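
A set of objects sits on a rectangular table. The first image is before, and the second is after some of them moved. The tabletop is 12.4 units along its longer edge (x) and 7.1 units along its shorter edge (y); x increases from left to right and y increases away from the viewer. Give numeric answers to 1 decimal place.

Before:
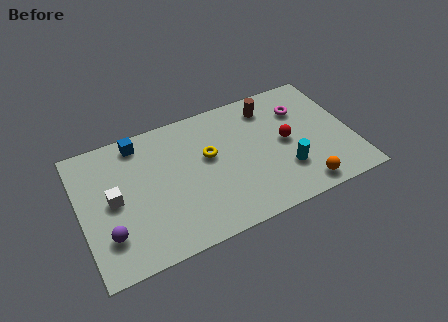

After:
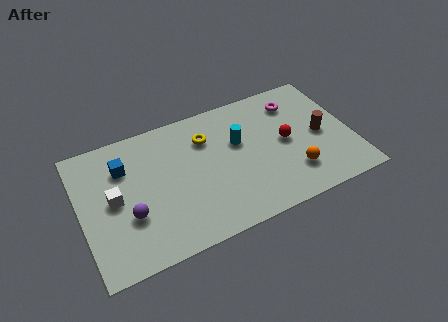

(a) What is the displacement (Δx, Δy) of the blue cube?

(-0.8, -1.1)

From the two frames, the blue cube sits at roughly (2.9, 6.2) before and (2.1, 5.1) after.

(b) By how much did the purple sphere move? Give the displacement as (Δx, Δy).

(1.0, 0.6)

The purple sphere started near (1.1, 1.9) and ended near (2.1, 2.5).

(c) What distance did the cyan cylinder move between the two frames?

3.0

From (9.2, 2.1) to (7.3, 4.4), the cyan cylinder covered √(1.9² + 2.3²) ≈ 3.0 units.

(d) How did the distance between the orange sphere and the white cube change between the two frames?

-0.5

The distance was about 8.7 in the first image and 8.2 in the second, so they moved 0.5 units closer together.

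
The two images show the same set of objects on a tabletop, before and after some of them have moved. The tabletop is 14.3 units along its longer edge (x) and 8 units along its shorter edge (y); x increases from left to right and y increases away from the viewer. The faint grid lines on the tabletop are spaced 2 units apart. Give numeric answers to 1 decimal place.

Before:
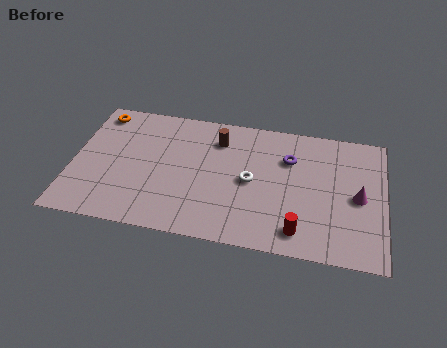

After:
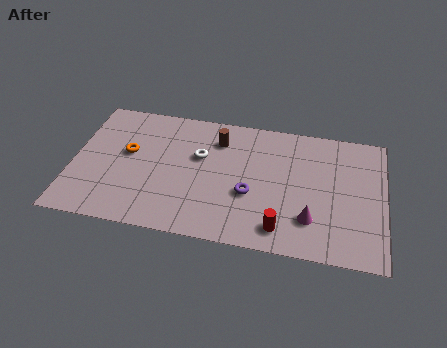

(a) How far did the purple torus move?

3.0

From (9.9, 5.6) to (8.2, 3.1), the purple torus covered √(1.7² + 2.5²) ≈ 3.0 units.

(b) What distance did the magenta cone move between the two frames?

2.7

From (13.1, 3.8) to (11.0, 2.1), the magenta cone covered √(2.1² + 1.7²) ≈ 2.7 units.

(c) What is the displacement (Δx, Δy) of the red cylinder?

(-0.8, 0.0)

The red cylinder was at about (10.5, 1.3) and moved to about (9.7, 1.3).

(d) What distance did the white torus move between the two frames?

2.6

From (8.2, 3.9) to (5.8, 5.0), the white torus covered √(2.4² + 1.1²) ≈ 2.6 units.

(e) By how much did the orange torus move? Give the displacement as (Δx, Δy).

(1.5, -2.3)

From the two frames, the orange torus sits at roughly (1.0, 6.9) before and (2.5, 4.6) after.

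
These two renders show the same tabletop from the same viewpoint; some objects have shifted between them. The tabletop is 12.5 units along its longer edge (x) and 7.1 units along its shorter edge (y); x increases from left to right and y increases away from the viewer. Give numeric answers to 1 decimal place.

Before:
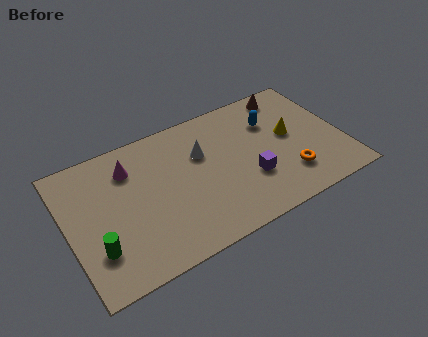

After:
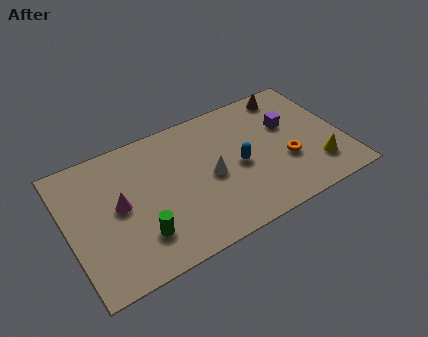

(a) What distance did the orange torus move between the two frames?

0.8

From (9.8, 1.8) to (9.8, 2.6), the orange torus covered √(0.0² + 0.8²) ≈ 0.8 units.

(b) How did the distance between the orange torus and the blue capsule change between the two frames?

-1.0

Before: roughly 3.2 units apart; after: 2.2. That's 1.0 units closer together.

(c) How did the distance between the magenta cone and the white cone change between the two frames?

+0.8

They were about 3.3 units apart before and 4.1 after — 0.8 units further apart.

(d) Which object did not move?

the brown cone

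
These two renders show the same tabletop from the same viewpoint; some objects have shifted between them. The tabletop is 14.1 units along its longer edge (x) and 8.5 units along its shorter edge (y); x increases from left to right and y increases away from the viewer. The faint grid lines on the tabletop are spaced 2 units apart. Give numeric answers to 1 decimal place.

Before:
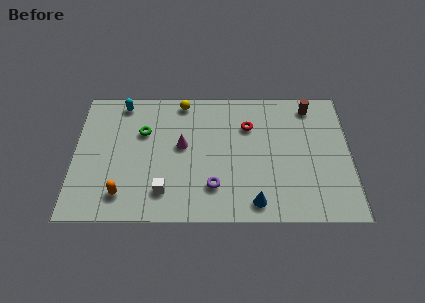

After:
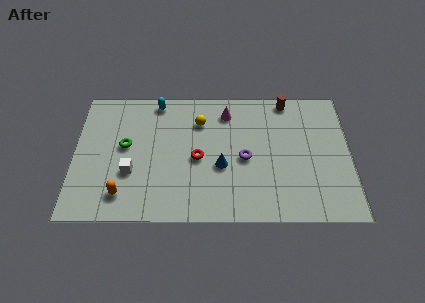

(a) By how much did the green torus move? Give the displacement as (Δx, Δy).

(-0.9, -0.9)

The green torus started near (3.5, 5.6) and ended near (2.6, 4.7).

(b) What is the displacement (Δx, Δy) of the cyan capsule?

(1.8, 0.1)

The cyan capsule was at about (2.4, 7.5) and moved to about (4.2, 7.6).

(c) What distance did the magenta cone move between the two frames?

3.2

The magenta cone was near (5.5, 4.7) before and (7.8, 6.9) after, so it travelled √(2.3² + 2.2²) ≈ 3.2 units.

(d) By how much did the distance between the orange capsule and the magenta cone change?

+3.2

Before: roughly 4.3 units apart; after: 7.5. That's 3.2 units further apart.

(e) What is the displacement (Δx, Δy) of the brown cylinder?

(-1.2, 0.4)

The brown cylinder started near (12.1, 7.3) and ended near (10.9, 7.7).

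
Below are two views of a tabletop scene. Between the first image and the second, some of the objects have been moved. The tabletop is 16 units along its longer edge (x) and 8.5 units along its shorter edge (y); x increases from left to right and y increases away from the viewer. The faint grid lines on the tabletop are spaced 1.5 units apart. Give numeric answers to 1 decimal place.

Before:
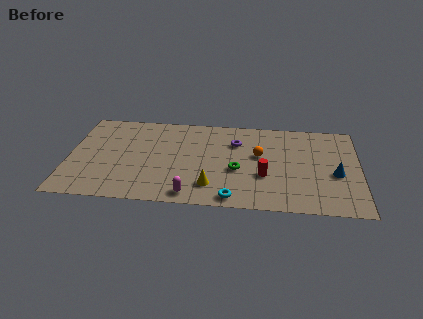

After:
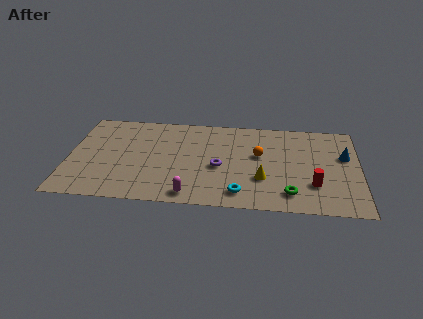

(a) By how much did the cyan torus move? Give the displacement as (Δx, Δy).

(0.4, 0.5)

The cyan torus started near (9.1, 0.9) and ended near (9.5, 1.4).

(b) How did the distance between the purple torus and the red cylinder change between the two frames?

+1.9

They were about 3.4 units apart before and 5.3 after — 1.9 units further apart.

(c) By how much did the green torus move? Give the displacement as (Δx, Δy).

(2.9, -1.9)

The green torus started near (9.3, 3.5) and ended near (12.2, 1.6).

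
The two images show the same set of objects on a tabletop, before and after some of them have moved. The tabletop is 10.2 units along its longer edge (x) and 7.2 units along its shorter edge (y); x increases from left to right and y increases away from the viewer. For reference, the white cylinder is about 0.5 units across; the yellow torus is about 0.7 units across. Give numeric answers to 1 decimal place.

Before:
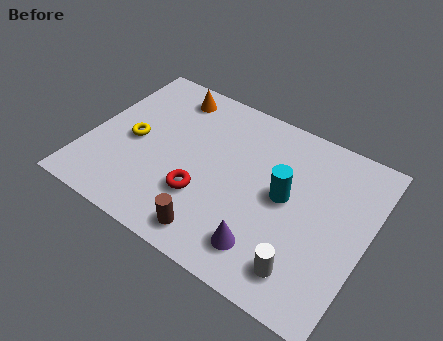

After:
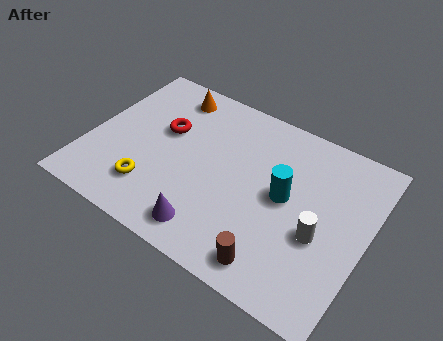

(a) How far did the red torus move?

2.8

From (4.4, 2.3) to (2.6, 4.4), the red torus covered √(1.8² + 2.1²) ≈ 2.8 units.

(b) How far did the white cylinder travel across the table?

1.6

From (8.3, 1.3) to (8.6, 2.9), the white cylinder covered √(0.3² + 1.6²) ≈ 1.6 units.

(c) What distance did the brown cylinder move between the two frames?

2.2

From (5.1, 1.0) to (7.3, 1.0), the brown cylinder covered √(2.2² + 0.0²) ≈ 2.2 units.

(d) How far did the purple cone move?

2.0

The purple cone was near (6.9, 1.4) before and (4.9, 1.1) after, so it travelled √(2.0² + 0.3²) ≈ 2.0 units.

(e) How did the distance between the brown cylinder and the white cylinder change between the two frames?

-0.9

Before: roughly 3.2 units apart; after: 2.3. That's 0.9 units closer together.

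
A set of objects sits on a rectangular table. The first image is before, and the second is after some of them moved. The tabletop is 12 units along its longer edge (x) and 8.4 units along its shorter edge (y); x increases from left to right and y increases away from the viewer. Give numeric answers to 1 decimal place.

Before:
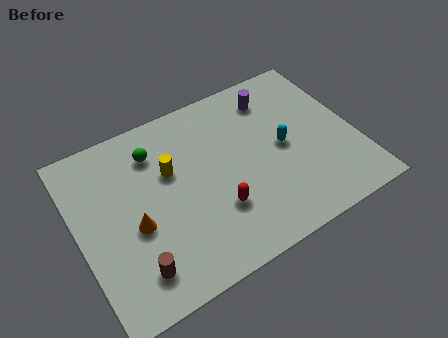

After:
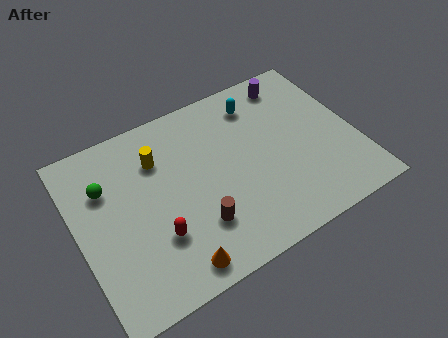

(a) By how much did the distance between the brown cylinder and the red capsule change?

-2.1

They were about 3.8 units apart before and 1.7 after — 2.1 units closer together.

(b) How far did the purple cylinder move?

1.0

The purple cylinder was near (8.9, 6.8) before and (9.8, 7.2) after, so it travelled √(0.9² + 0.4²) ≈ 1.0 units.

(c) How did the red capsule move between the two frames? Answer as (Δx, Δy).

(-2.6, 0.0)

From the two frames, the red capsule sits at roughly (5.7, 2.6) before and (3.1, 2.6) after.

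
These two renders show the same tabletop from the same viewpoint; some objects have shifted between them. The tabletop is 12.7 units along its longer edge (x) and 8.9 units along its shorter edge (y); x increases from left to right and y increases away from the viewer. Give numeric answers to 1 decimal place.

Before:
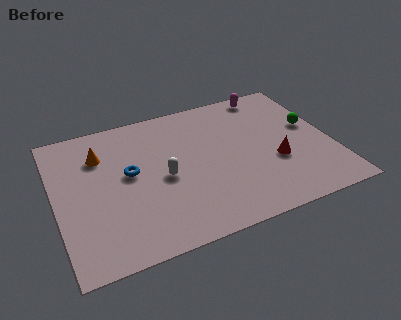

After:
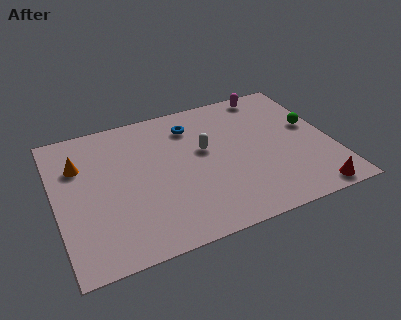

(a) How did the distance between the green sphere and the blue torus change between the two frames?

-2.8

Before: roughly 8.5 units apart; after: 5.7. That's 2.8 units closer together.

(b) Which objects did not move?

the magenta capsule and the green sphere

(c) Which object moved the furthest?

the blue torus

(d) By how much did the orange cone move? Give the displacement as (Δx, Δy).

(-1.0, -0.3)

From the two frames, the orange cone sits at roughly (2.2, 6.5) before and (1.2, 6.2) after.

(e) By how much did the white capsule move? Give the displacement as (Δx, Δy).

(2.0, 1.1)

The white capsule started near (4.9, 4.1) and ended near (6.9, 5.2).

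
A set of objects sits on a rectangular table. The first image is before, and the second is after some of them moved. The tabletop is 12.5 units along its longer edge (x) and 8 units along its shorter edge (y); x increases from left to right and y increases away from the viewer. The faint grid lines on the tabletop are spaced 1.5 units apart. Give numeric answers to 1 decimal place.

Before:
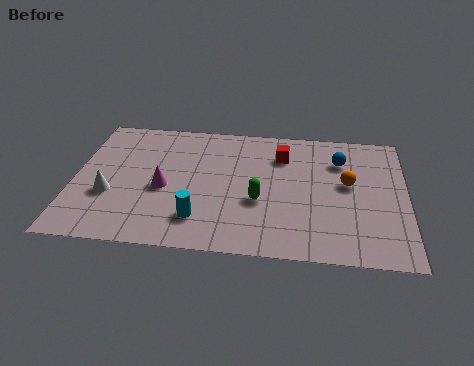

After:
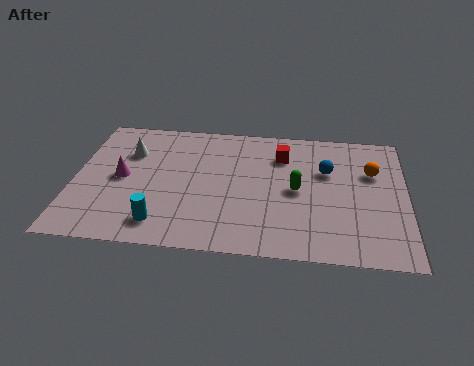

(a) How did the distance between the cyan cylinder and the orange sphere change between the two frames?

+2.6

The distance was about 6.1 in the first image and 8.7 in the second, so they moved 2.6 units further apart.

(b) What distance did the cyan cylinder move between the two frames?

1.5

The cyan cylinder was near (4.8, 1.8) before and (3.4, 1.4) after, so it travelled √(1.4² + 0.4²) ≈ 1.5 units.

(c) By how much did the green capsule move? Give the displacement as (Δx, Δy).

(1.4, 0.8)

The green capsule was at about (7.0, 3.1) and moved to about (8.4, 3.9).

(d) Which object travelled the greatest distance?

the white cone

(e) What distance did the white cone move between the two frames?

2.8

The white cone moved from about (1.4, 2.9) to (2.0, 5.6), a distance of √(0.6² + 2.7²) ≈ 2.8.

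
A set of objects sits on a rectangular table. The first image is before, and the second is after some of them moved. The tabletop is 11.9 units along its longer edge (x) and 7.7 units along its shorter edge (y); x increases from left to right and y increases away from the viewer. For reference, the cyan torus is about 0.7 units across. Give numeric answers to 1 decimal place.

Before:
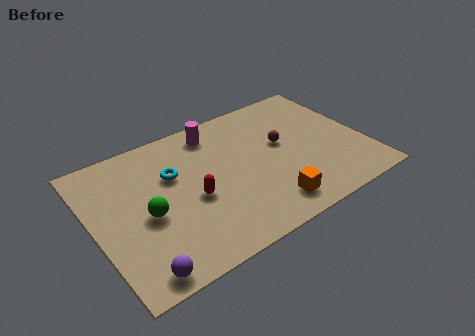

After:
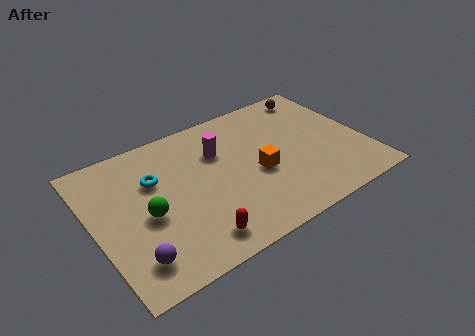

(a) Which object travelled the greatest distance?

the brown sphere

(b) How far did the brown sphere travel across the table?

3.0

From (8.4, 4.4) to (10.4, 6.7), the brown sphere covered √(2.0² + 2.3²) ≈ 3.0 units.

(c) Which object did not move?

the green sphere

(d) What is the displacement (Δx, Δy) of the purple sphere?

(-0.1, 0.7)

The purple sphere was at about (1.4, 0.8) and moved to about (1.3, 1.5).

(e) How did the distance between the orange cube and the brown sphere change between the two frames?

+1.4

Before: roughly 3.3 units apart; after: 4.7. That's 1.4 units further apart.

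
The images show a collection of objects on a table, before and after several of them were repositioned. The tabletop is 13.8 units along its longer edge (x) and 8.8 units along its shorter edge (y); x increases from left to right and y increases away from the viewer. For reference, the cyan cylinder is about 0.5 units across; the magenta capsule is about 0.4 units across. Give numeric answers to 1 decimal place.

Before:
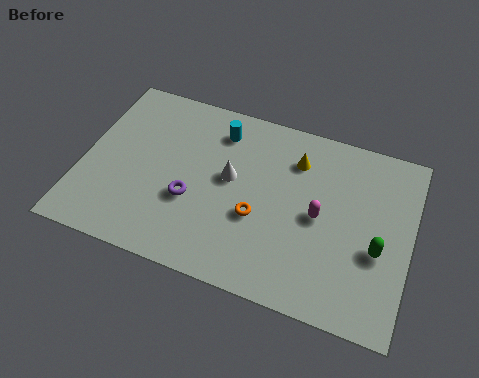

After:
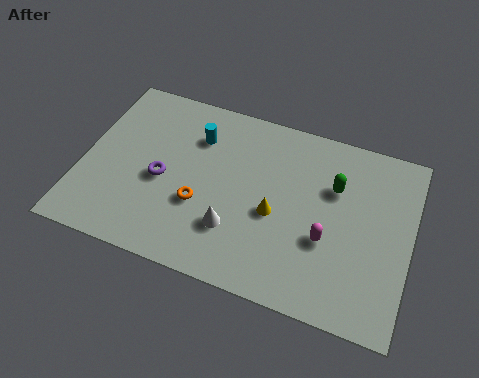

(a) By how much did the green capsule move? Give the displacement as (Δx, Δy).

(-2.0, 2.4)

The green capsule was at about (12.5, 3.5) and moved to about (10.5, 5.9).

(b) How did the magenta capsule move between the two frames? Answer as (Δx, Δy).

(0.4, -1.0)

The magenta capsule was at about (10.0, 4.3) and moved to about (10.4, 3.3).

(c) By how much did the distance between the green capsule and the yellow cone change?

-1.8

The distance was about 4.9 in the first image and 3.1 in the second, so they moved 1.8 units closer together.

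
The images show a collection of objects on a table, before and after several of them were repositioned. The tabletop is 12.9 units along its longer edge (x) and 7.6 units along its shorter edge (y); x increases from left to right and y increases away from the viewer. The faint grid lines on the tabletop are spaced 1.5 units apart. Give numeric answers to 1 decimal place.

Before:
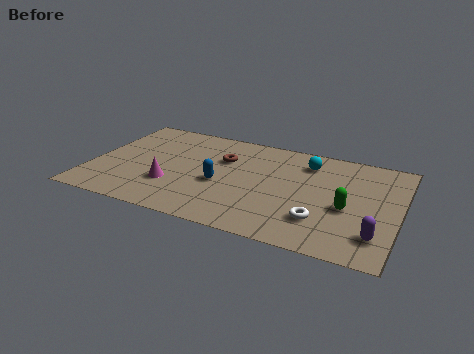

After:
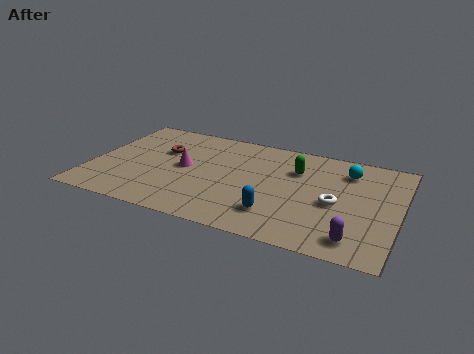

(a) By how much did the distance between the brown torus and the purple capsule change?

+1.8

They were about 7.5 units apart before and 9.3 after — 1.8 units further apart.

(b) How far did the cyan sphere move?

1.7

The cyan sphere moved from about (8.9, 6.0) to (10.6, 5.9), a distance of √(1.7² + 0.1²) ≈ 1.7.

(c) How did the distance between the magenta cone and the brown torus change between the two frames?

-1.8

Before: roughly 3.3 units apart; after: 1.5. That's 1.8 units closer together.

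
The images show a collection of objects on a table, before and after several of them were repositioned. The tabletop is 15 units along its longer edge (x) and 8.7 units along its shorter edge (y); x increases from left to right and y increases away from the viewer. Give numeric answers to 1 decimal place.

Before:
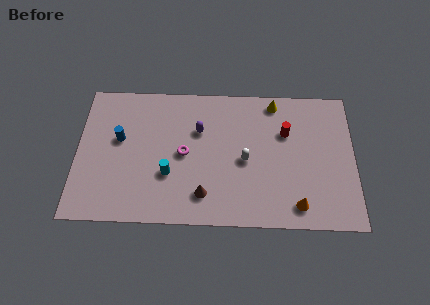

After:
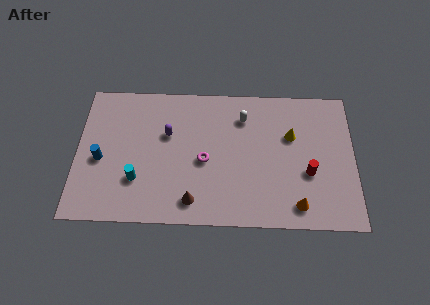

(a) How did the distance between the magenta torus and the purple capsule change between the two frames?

+0.9

They were about 1.7 units apart before and 2.6 after — 0.9 units further apart.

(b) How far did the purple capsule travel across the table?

1.7

From (6.6, 5.8) to (4.9, 5.5), the purple capsule covered √(1.7² + 0.3²) ≈ 1.7 units.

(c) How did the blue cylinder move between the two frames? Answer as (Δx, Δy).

(-1.0, -1.3)

The blue cylinder was at about (2.3, 5.1) and moved to about (1.3, 3.8).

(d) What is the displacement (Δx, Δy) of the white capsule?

(-0.1, 2.7)

The white capsule started near (9.1, 4.0) and ended near (9.0, 6.7).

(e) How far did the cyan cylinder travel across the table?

1.7

The cyan cylinder moved from about (5.0, 3.0) to (3.3, 2.6), a distance of √(1.7² + 0.4²) ≈ 1.7.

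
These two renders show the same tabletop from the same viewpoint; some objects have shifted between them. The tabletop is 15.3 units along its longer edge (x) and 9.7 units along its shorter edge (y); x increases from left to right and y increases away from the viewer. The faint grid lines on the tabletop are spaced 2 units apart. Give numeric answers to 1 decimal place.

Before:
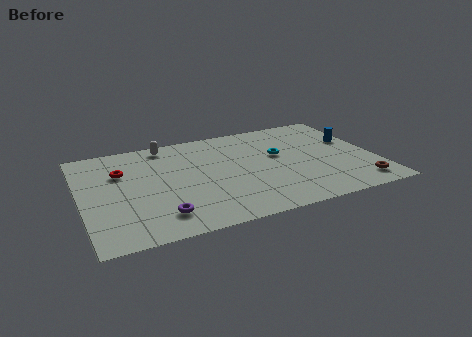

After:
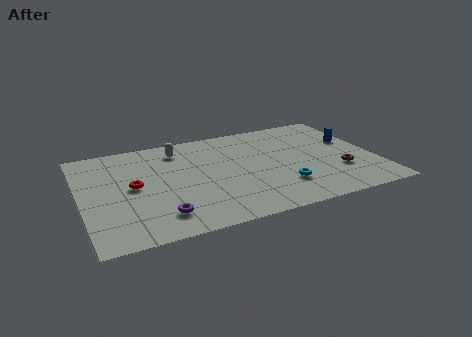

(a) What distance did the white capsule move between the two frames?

0.9

The white capsule moved from about (4.7, 8.6) to (5.3, 7.9), a distance of √(0.6² + 0.7²) ≈ 0.9.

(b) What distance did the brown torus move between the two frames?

1.8

From (14.1, 1.5) to (13.3, 3.1), the brown torus covered √(0.8² + 1.6²) ≈ 1.8 units.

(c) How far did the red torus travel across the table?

1.7

The red torus was near (2.2, 6.6) before and (2.7, 5.0) after, so it travelled √(0.5² + 1.6²) ≈ 1.7 units.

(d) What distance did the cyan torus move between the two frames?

3.1

The cyan torus was near (10.4, 5.7) before and (10.2, 2.6) after, so it travelled √(0.2² + 3.1²) ≈ 3.1 units.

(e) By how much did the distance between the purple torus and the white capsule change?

-0.6

They were about 6.8 units apart before and 6.2 after — 0.6 units closer together.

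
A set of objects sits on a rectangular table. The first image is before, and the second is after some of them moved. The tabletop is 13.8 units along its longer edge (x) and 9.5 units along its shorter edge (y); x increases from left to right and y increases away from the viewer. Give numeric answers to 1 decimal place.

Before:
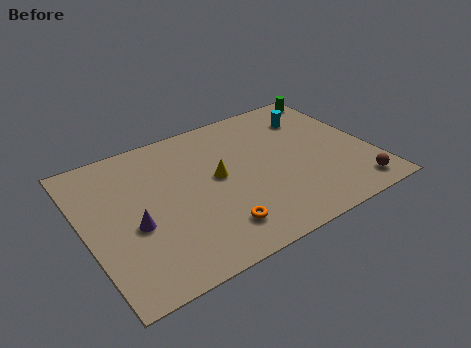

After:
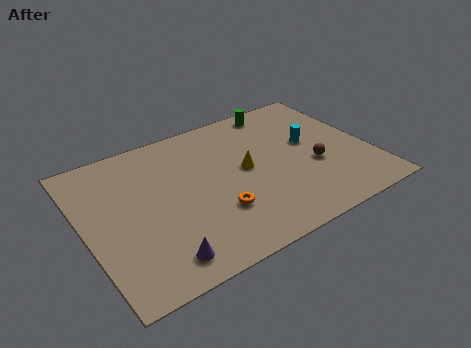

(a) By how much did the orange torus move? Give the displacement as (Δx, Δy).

(0.2, 1.0)

The orange torus started near (5.8, 1.9) and ended near (6.0, 2.9).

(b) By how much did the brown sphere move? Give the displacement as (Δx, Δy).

(-1.5, 2.4)

The brown sphere was at about (12.5, 1.3) and moved to about (11.0, 3.7).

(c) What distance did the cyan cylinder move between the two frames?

1.8

The cyan cylinder was near (11.5, 7.2) before and (11.1, 5.4) after, so it travelled √(0.4² + 1.8²) ≈ 1.8 units.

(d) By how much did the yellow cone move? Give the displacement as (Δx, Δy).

(1.4, -0.1)

The yellow cone was at about (6.4, 5.1) and moved to about (7.8, 5.0).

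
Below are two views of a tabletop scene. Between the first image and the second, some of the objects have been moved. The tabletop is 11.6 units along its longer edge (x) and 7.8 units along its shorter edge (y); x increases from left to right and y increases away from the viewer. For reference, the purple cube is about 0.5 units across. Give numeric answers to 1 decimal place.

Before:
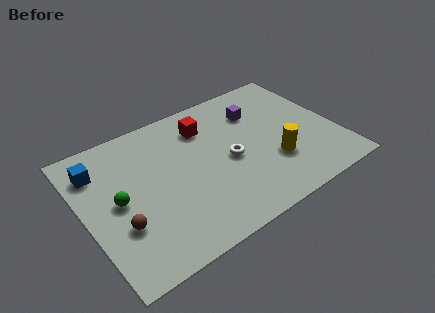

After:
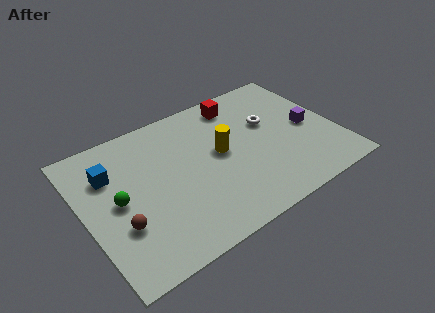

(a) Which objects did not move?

the brown sphere and the green sphere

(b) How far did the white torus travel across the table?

2.4

The white torus moved from about (6.6, 3.6) to (8.7, 4.8), a distance of √(2.1² + 1.2²) ≈ 2.4.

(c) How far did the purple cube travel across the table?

2.9

The purple cube was near (8.3, 5.7) before and (10.4, 3.7) after, so it travelled √(2.1² + 2.0²) ≈ 2.9 units.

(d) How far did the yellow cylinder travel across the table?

2.8

The yellow cylinder moved from about (8.5, 2.5) to (6.3, 4.2), a distance of √(2.2² + 1.7²) ≈ 2.8.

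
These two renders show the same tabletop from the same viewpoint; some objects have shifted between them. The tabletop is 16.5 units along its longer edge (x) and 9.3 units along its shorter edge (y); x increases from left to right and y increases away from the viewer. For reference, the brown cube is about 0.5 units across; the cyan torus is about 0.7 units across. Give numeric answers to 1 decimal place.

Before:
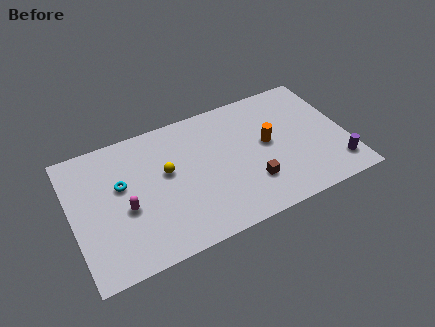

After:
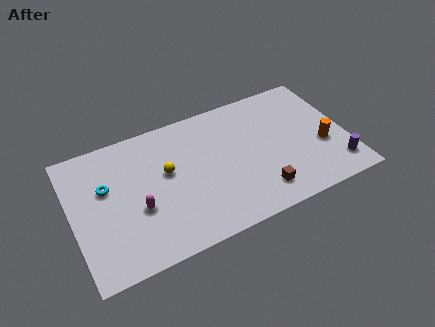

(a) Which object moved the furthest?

the orange cylinder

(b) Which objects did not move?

the purple cylinder and the yellow sphere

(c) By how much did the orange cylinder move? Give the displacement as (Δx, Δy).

(3.2, -1.4)

The orange cylinder started near (11.8, 5.0) and ended near (15.0, 3.6).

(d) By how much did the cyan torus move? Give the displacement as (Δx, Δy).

(-0.9, 0.2)

From the two frames, the cyan torus sits at roughly (3.0, 5.6) before and (2.1, 5.8) after.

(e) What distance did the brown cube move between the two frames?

0.9

The brown cube moved from about (10.5, 2.6) to (10.9, 1.8), a distance of √(0.4² + 0.8²) ≈ 0.9.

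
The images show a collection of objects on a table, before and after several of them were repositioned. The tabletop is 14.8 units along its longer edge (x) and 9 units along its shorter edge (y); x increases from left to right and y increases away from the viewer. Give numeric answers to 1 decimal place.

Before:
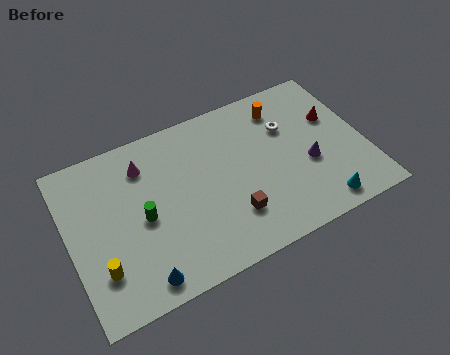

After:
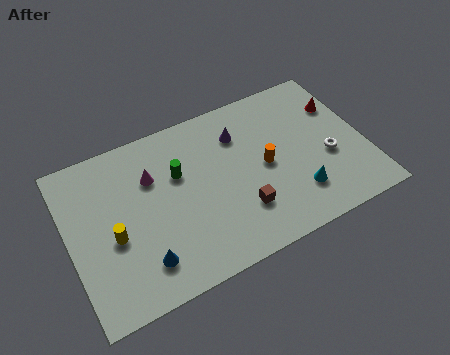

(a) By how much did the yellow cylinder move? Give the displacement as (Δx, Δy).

(0.8, 1.4)

From the two frames, the yellow cylinder sits at roughly (1.3, 2.4) before and (2.1, 3.8) after.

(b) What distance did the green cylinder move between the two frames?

2.6

The green cylinder was near (3.6, 4.2) before and (5.6, 5.8) after, so it travelled √(2.0² + 1.6²) ≈ 2.6 units.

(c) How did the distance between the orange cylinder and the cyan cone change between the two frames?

-3.7

The distance was about 6.3 in the first image and 2.6 in the second, so they moved 3.7 units closer together.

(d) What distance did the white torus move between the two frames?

3.0

The white torus was near (11.2, 6.1) before and (12.9, 3.6) after, so it travelled √(1.7² + 2.5²) ≈ 3.0 units.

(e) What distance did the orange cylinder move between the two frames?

3.2

The orange cylinder moved from about (11.1, 7.3) to (9.8, 4.4), a distance of √(1.3² + 2.9²) ≈ 3.2.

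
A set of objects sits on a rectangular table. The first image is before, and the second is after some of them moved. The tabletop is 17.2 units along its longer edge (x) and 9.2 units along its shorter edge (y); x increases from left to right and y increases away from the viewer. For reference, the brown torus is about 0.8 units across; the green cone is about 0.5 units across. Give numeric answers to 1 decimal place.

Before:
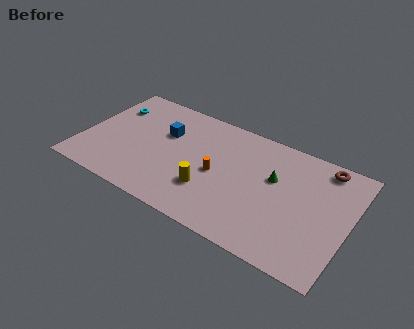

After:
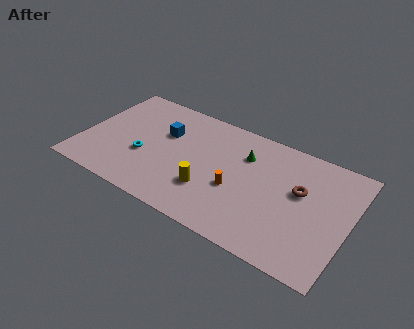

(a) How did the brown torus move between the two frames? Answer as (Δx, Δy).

(-1.2, -2.6)

The brown torus was at about (15.2, 8.1) and moved to about (14.0, 5.5).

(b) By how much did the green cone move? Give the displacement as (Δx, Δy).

(-2.0, 0.9)

The green cone started near (12.3, 5.7) and ended near (10.3, 6.6).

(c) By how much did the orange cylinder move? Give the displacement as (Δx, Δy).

(1.3, -0.6)

The orange cylinder started near (8.8, 4.3) and ended near (10.1, 3.7).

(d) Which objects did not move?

the yellow cylinder and the blue cube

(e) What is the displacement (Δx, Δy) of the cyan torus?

(2.7, -3.2)

From the two frames, the cyan torus sits at roughly (1.4, 6.7) before and (4.1, 3.5) after.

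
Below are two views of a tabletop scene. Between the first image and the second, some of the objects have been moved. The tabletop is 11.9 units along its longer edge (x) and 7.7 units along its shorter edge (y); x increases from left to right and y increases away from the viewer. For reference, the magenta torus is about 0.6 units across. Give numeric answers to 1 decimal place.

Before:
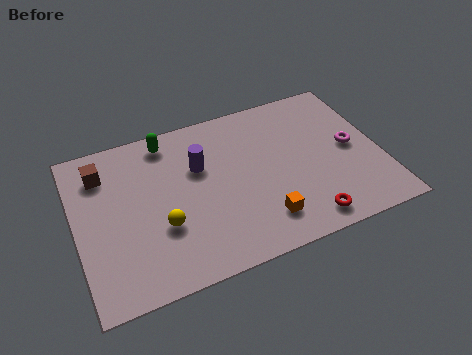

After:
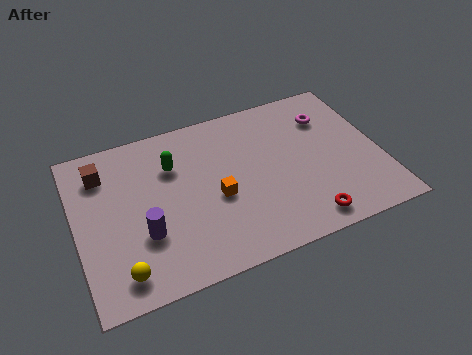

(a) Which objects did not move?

the red torus and the brown cube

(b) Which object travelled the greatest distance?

the purple cylinder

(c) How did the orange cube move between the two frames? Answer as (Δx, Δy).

(-1.6, 1.7)

The orange cube was at about (7.0, 1.6) and moved to about (5.4, 3.3).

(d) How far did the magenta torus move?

1.9

From (10.8, 3.9) to (10.1, 5.7), the magenta torus covered √(0.7² + 1.8²) ≈ 1.9 units.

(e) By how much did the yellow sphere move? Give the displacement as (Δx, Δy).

(-1.7, -1.5)

From the two frames, the yellow sphere sits at roughly (3.2, 2.7) before and (1.5, 1.2) after.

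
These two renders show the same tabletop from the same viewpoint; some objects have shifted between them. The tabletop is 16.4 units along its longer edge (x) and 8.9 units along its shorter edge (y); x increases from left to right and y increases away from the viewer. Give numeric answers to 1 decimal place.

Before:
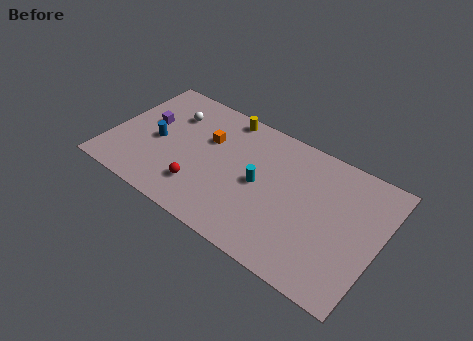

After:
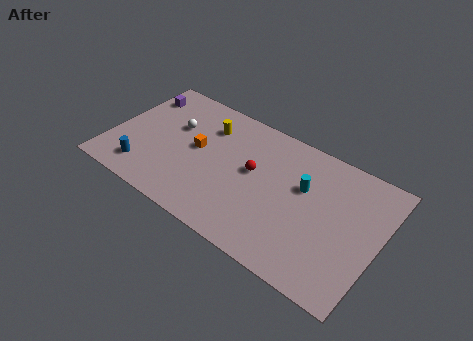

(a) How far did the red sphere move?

4.0

The red sphere was near (5.9, 2.2) before and (8.7, 5.0) after, so it travelled √(2.8² + 2.8²) ≈ 4.0 units.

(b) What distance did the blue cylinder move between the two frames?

2.4

The blue cylinder moved from about (2.8, 4.1) to (2.4, 1.7), a distance of √(0.4² + 2.4²) ≈ 2.4.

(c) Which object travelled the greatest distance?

the red sphere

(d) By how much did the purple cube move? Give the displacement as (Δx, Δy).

(-0.9, 1.8)

The purple cube was at about (2.0, 5.2) and moved to about (1.1, 7.0).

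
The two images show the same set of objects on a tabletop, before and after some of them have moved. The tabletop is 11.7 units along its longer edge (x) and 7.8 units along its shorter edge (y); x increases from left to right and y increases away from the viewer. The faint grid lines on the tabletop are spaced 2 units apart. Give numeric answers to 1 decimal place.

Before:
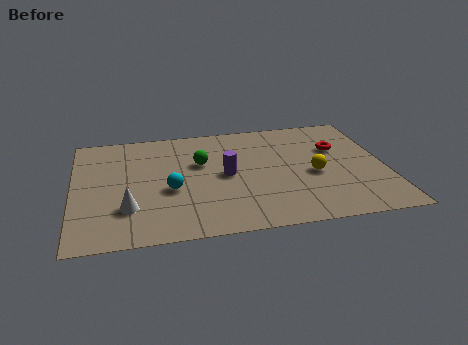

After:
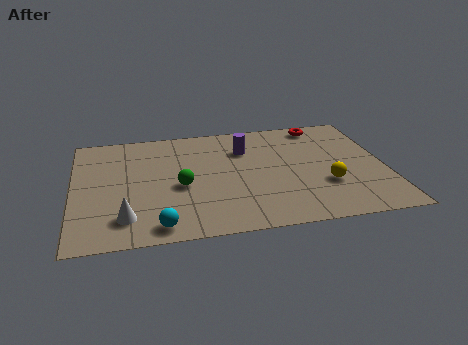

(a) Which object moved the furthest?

the cyan sphere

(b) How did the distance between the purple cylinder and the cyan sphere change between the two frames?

+3.6

The distance was about 2.2 in the first image and 5.8 in the second, so they moved 3.6 units further apart.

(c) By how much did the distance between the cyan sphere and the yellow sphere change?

+1.1

They were about 5.4 units apart before and 6.5 after — 1.1 units further apart.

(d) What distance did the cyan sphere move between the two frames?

2.4

The cyan sphere was near (3.6, 3.2) before and (3.1, 0.9) after, so it travelled √(0.5² + 2.3²) ≈ 2.4 units.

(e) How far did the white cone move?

0.6

From (2.0, 2.2) to (1.9, 1.6), the white cone covered √(0.1² + 0.6²) ≈ 0.6 units.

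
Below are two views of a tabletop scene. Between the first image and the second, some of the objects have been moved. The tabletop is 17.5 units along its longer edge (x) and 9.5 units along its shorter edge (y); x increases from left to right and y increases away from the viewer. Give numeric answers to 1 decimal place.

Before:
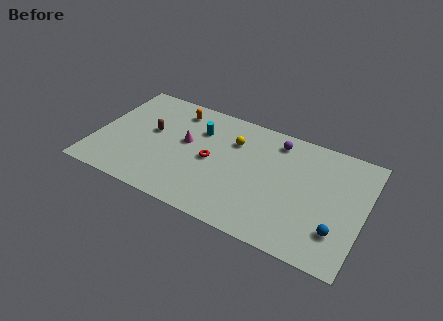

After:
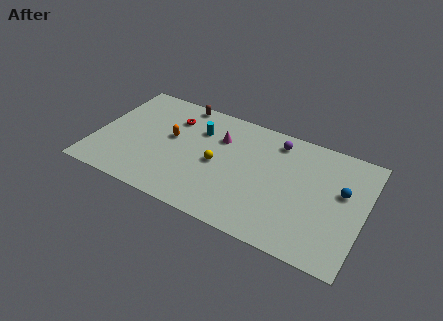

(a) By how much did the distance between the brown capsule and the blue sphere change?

-1.4

They were about 12.8 units apart before and 11.4 after — 1.4 units closer together.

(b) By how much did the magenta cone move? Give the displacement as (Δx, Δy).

(2.1, 1.3)

From the two frames, the magenta cone sits at roughly (5.8, 5.4) before and (7.9, 6.7) after.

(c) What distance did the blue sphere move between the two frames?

3.2

The blue sphere was near (16.0, 2.5) before and (16.0, 5.7) after, so it travelled √(0.0² + 3.2²) ≈ 3.2 units.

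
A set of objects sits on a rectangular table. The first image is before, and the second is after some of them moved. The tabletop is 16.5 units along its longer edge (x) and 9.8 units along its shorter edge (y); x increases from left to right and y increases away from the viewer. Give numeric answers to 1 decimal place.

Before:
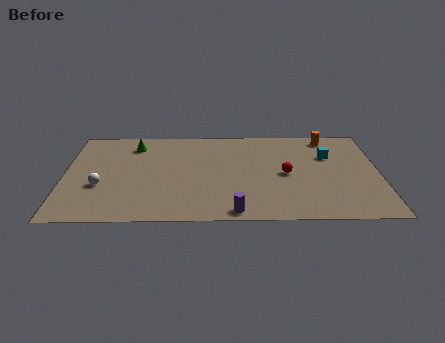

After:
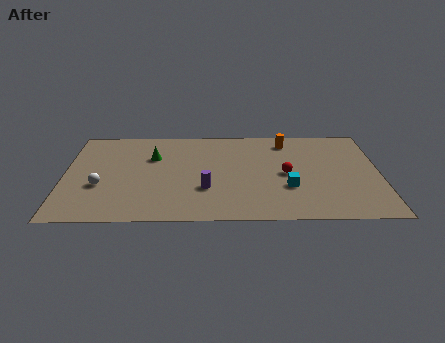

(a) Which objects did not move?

the white sphere and the red sphere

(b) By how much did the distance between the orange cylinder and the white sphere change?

-2.2

The distance was about 13.0 in the first image and 10.8 in the second, so they moved 2.2 units closer together.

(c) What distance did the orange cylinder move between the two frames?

2.2

The orange cylinder was near (13.9, 8.6) before and (11.7, 8.2) after, so it travelled √(2.2² + 0.4²) ≈ 2.2 units.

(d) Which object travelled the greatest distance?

the cyan cube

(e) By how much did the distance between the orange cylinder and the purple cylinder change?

-2.6

They were about 9.2 units apart before and 6.6 after — 2.6 units closer together.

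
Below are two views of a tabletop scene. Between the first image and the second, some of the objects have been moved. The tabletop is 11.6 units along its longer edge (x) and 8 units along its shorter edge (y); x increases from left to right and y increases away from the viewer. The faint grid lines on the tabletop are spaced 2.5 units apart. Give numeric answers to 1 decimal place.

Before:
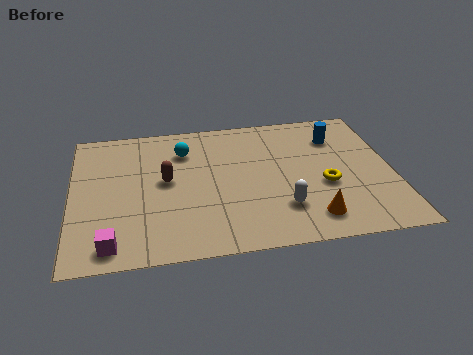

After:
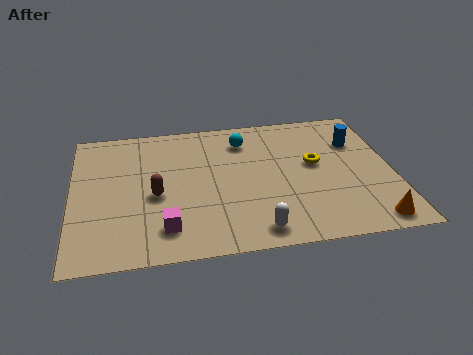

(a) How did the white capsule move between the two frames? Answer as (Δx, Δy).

(-1.0, -1.1)

From the two frames, the white capsule sits at roughly (7.5, 2.1) before and (6.5, 1.0) after.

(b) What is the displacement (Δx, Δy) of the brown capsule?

(-0.4, -0.8)

The brown capsule was at about (3.4, 4.3) and moved to about (3.0, 3.5).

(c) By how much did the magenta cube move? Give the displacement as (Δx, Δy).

(1.9, 0.6)

The magenta cube started near (1.4, 1.0) and ended near (3.3, 1.6).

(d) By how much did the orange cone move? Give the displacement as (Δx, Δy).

(2.1, -0.5)

The orange cone was at about (8.5, 1.4) and moved to about (10.6, 0.9).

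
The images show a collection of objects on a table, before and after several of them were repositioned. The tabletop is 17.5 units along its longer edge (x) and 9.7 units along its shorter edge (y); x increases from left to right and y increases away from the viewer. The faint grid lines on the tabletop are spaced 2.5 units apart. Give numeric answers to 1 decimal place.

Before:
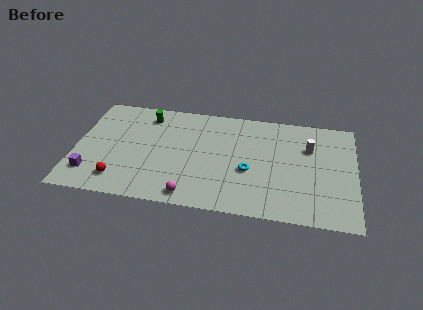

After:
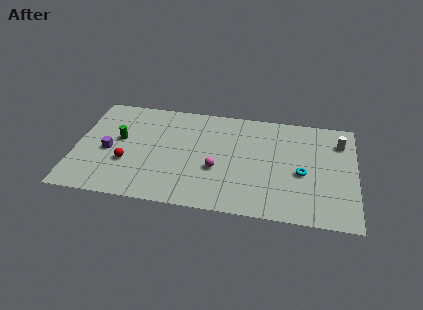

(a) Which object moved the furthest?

the cyan torus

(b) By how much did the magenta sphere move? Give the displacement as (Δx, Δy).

(1.5, 2.6)

From the two frames, the magenta sphere sits at roughly (7.4, 1.1) before and (8.9, 3.7) after.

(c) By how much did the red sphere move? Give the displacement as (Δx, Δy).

(0.4, 1.6)

The red sphere was at about (2.9, 1.8) and moved to about (3.3, 3.4).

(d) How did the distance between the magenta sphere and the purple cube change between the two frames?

+0.4

The distance was about 6.4 in the first image and 6.8 in the second, so they moved 0.4 units further apart.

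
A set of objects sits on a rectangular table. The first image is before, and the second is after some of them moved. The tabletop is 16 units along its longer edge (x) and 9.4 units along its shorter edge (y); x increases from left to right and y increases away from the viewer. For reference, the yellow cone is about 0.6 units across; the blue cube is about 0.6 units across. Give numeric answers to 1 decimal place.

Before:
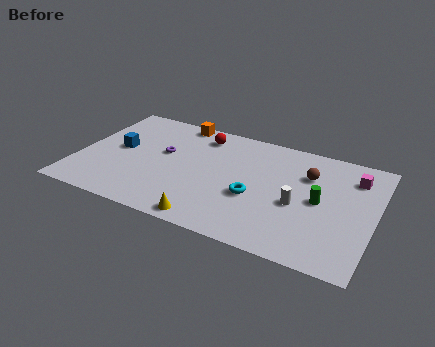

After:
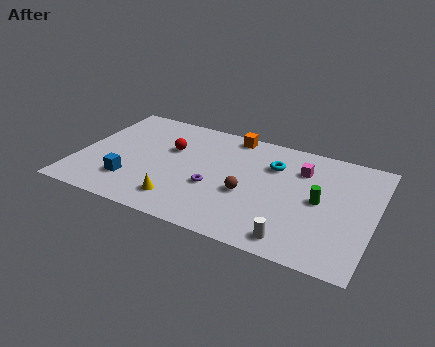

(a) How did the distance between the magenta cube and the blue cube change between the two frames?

-2.9

They were about 12.8 units apart before and 9.9 after — 2.9 units closer together.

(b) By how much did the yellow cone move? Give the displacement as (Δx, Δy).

(-1.7, 0.9)

The yellow cone started near (7.6, 0.9) and ended near (5.9, 1.8).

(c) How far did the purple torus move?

3.6

From (4.5, 5.5) to (7.5, 3.6), the purple torus covered √(3.0² + 1.9²) ≈ 3.6 units.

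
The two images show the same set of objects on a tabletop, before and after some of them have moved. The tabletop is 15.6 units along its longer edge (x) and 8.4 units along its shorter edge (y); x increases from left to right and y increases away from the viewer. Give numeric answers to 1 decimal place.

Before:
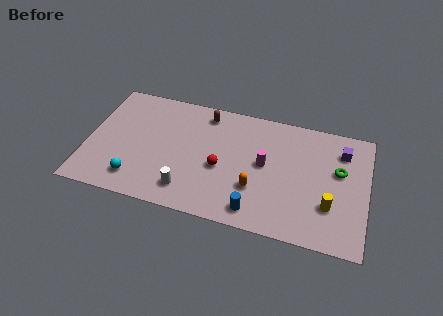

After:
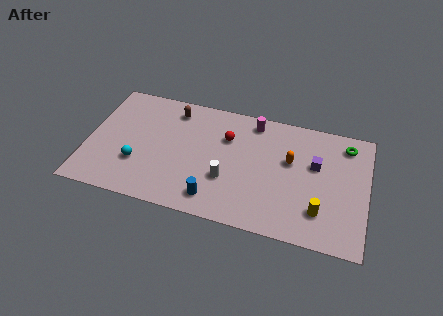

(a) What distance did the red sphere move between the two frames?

2.2

The red sphere moved from about (7.5, 3.6) to (7.7, 5.8), a distance of √(0.2² + 2.2²) ≈ 2.2.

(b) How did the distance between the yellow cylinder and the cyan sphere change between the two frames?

-0.5

The distance was about 10.7 in the first image and 10.2 in the second, so they moved 0.5 units closer together.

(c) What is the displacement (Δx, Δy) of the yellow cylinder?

(-0.5, -0.5)

The yellow cylinder started near (13.6, 2.6) and ended near (13.1, 2.1).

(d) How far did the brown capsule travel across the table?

1.8

The brown capsule was near (6.4, 7.2) before and (4.6, 7.0) after, so it travelled √(1.8² + 0.2²) ≈ 1.8 units.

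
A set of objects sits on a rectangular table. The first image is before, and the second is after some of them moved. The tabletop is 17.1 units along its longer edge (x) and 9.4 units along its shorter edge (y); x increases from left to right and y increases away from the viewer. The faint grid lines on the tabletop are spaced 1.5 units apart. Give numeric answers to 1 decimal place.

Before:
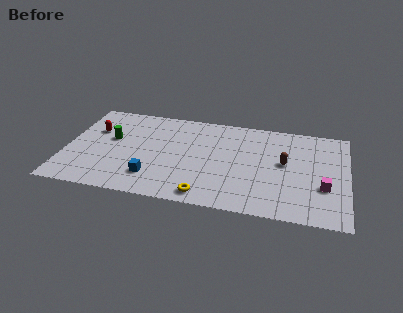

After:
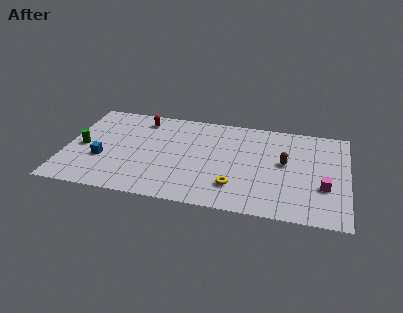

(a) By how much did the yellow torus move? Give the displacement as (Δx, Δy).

(1.7, 1.2)

The yellow torus started near (8.7, 1.1) and ended near (10.4, 2.3).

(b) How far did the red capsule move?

3.3

The red capsule was near (1.6, 6.2) before and (4.4, 7.9) after, so it travelled √(2.8² + 1.7²) ≈ 3.3 units.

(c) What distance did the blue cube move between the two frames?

3.3

The blue cube was near (5.4, 2.2) before and (2.3, 3.4) after, so it travelled √(3.1² + 1.2²) ≈ 3.3 units.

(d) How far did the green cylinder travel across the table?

2.0

The green cylinder moved from about (2.7, 5.5) to (1.0, 4.4), a distance of √(1.7² + 1.1²) ≈ 2.0.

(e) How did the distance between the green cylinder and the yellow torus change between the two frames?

+2.2

The distance was about 7.4 in the first image and 9.6 in the second, so they moved 2.2 units further apart.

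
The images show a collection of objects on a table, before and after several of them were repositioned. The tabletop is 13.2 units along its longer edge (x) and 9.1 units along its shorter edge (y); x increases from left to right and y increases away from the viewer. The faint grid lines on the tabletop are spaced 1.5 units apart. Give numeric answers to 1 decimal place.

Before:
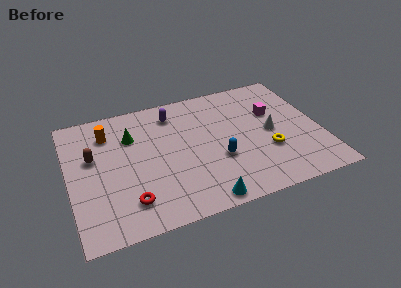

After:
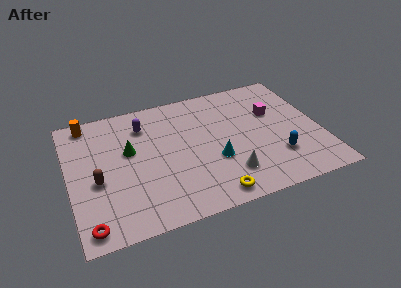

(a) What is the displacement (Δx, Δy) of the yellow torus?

(-3.2, -2.1)

From the two frames, the yellow torus sits at roughly (10.3, 3.1) before and (7.1, 1.0) after.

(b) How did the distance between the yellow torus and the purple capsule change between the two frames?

+0.4

Before: roughly 6.3 units apart; after: 6.7. That's 0.4 units further apart.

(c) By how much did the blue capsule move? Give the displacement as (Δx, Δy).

(3.0, -0.8)

The blue capsule started near (7.7, 3.3) and ended near (10.7, 2.5).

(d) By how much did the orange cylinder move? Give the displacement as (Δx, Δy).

(-1.0, 1.1)

From the two frames, the orange cylinder sits at roughly (2.2, 7.0) before and (1.2, 8.1) after.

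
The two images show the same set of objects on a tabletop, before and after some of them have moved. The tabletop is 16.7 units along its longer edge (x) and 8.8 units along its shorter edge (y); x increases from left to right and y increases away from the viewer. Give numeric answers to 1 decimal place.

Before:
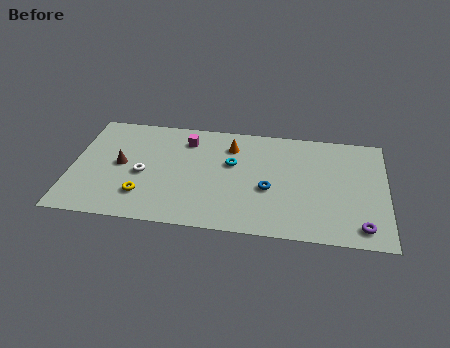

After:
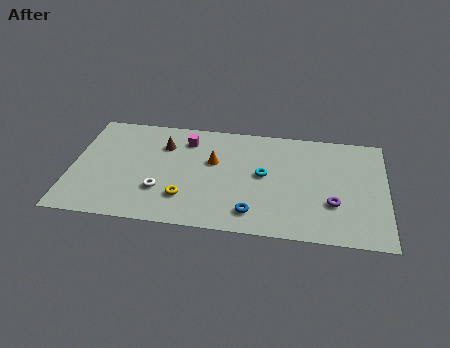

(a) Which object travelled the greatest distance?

the brown cone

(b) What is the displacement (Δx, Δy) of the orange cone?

(-0.9, -1.4)

From the two frames, the orange cone sits at roughly (8.4, 6.8) before and (7.5, 5.4) after.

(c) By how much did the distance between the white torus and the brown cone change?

+2.4

The distance was about 1.3 in the first image and 3.7 in the second, so they moved 2.4 units further apart.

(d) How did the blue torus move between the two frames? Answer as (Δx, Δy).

(-0.8, -2.0)

The blue torus started near (10.5, 3.6) and ended near (9.7, 1.6).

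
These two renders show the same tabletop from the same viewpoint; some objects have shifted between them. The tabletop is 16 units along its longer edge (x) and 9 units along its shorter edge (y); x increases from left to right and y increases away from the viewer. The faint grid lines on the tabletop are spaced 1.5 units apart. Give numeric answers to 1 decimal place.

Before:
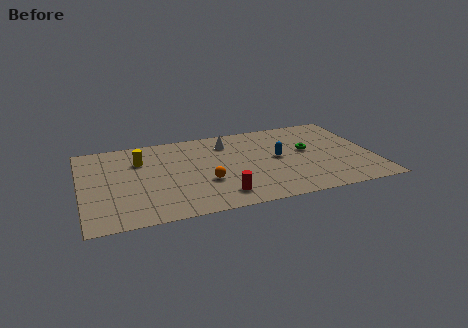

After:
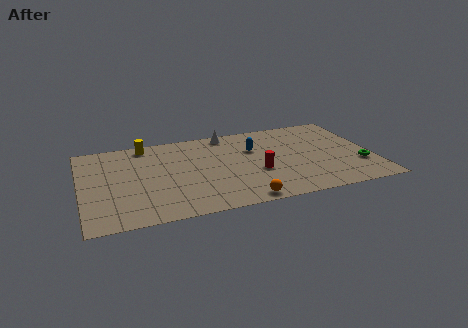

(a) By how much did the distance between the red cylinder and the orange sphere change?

+1.2

Before: roughly 1.7 units apart; after: 2.9. That's 1.2 units further apart.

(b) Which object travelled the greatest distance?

the green torus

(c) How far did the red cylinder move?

2.9

From (7.4, 1.6) to (9.6, 3.5), the red cylinder covered √(2.2² + 1.9²) ≈ 2.9 units.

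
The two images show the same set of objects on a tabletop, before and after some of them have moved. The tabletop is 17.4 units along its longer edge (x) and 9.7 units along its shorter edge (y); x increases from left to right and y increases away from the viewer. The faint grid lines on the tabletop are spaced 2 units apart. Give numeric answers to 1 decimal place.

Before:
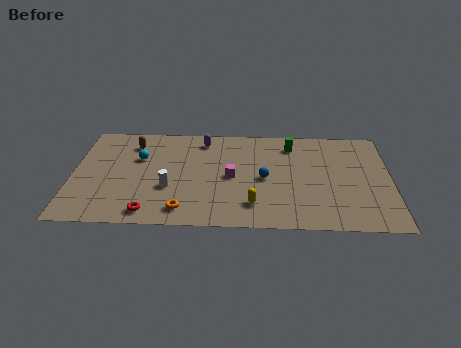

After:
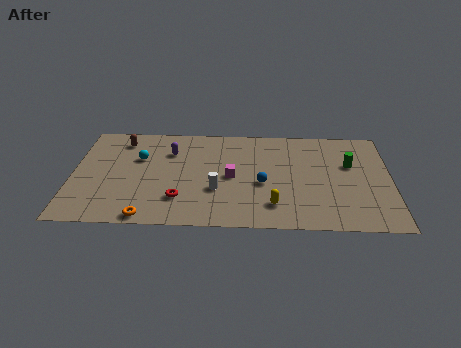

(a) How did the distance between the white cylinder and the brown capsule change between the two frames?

+2.3

They were about 4.7 units apart before and 7.0 after — 2.3 units further apart.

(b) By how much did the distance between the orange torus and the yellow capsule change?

+3.1

They were about 3.8 units apart before and 6.9 after — 3.1 units further apart.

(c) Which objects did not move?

the magenta cube and the cyan sphere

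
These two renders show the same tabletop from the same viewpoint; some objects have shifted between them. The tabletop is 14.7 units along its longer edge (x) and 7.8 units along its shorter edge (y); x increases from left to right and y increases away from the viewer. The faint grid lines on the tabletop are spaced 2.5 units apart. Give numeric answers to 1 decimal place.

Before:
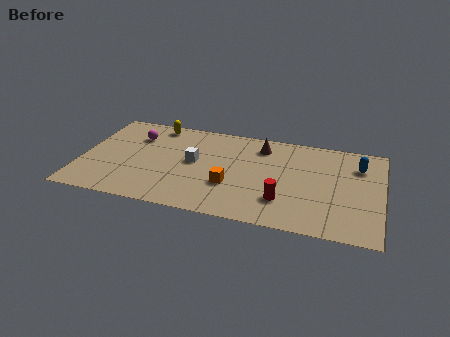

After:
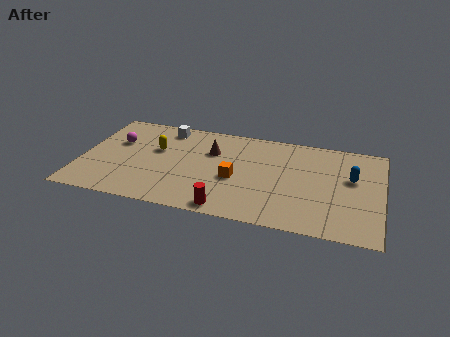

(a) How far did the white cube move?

3.0

From (5.5, 4.2) to (3.9, 6.7), the white cube covered √(1.6² + 2.5²) ≈ 3.0 units.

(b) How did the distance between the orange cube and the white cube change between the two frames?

+2.6

They were about 2.4 units apart before and 5.0 after — 2.6 units further apart.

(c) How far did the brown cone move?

2.6

From (8.7, 6.3) to (6.3, 5.3), the brown cone covered √(2.4² + 1.0²) ≈ 2.6 units.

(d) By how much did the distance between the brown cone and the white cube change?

-1.0

They were about 3.8 units apart before and 2.8 after — 1.0 units closer together.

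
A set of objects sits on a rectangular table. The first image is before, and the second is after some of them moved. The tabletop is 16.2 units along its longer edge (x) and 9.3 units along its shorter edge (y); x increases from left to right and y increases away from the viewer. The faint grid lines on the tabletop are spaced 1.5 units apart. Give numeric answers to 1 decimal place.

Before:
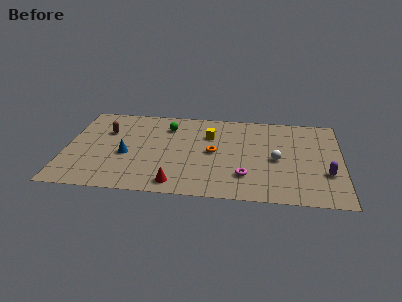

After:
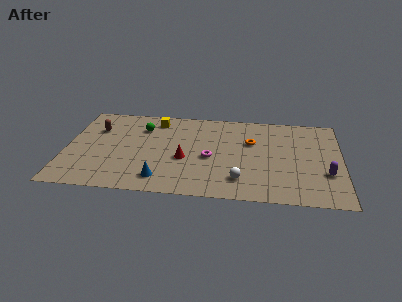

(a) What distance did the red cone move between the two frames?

2.6

The red cone was near (6.6, 1.2) before and (7.0, 3.8) after, so it travelled √(0.4² + 2.6²) ≈ 2.6 units.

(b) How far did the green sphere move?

1.5

The green sphere was near (5.9, 7.2) before and (4.4, 6.9) after, so it travelled √(1.5² + 0.3²) ≈ 1.5 units.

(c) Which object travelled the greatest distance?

the yellow cube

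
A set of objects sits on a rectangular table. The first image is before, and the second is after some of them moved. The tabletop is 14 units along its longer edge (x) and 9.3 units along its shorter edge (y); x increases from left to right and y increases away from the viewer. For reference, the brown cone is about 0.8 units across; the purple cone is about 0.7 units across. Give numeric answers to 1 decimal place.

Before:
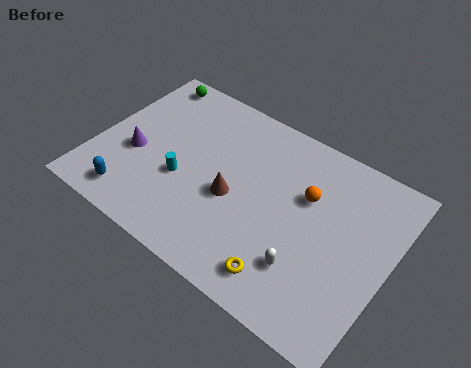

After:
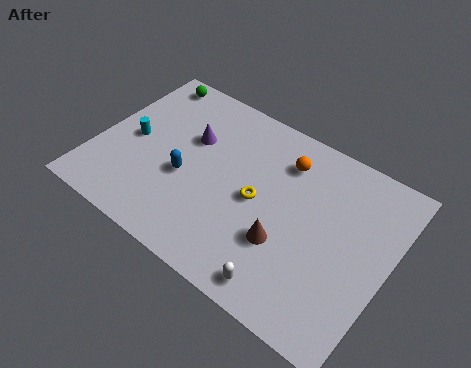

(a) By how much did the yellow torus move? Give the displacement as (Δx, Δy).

(-1.9, 3.0)

The yellow torus started near (9.7, 1.5) and ended near (7.8, 4.5).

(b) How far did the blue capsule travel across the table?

3.2

From (2.3, 1.4) to (4.4, 3.8), the blue capsule covered √(2.1² + 2.4²) ≈ 3.2 units.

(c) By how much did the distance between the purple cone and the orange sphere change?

-3.7

Before: roughly 8.3 units apart; after: 4.6. That's 3.7 units closer together.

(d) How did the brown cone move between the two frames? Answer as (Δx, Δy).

(2.7, -0.9)

The brown cone was at about (6.7, 4.0) and moved to about (9.4, 3.1).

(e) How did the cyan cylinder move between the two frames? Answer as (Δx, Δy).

(-2.7, 0.9)

The cyan cylinder was at about (4.3, 3.6) and moved to about (1.6, 4.5).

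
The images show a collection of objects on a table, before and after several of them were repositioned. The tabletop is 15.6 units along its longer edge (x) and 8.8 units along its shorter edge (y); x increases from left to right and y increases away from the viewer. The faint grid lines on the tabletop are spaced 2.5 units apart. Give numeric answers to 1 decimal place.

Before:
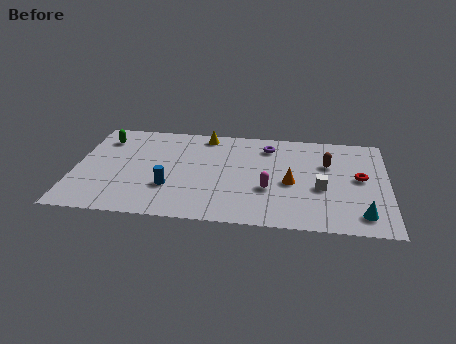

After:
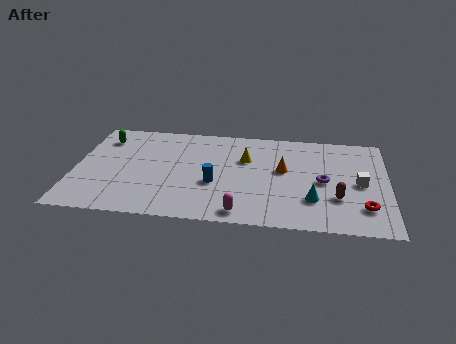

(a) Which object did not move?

the green capsule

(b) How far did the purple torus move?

4.0

The purple torus was near (9.6, 7.1) before and (12.4, 4.2) after, so it travelled √(2.8² + 2.9²) ≈ 4.0 units.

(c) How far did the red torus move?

2.6

The red torus moved from about (14.2, 4.7) to (14.4, 2.1), a distance of √(0.2² + 2.6²) ≈ 2.6.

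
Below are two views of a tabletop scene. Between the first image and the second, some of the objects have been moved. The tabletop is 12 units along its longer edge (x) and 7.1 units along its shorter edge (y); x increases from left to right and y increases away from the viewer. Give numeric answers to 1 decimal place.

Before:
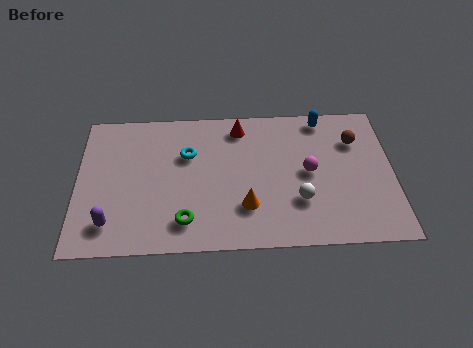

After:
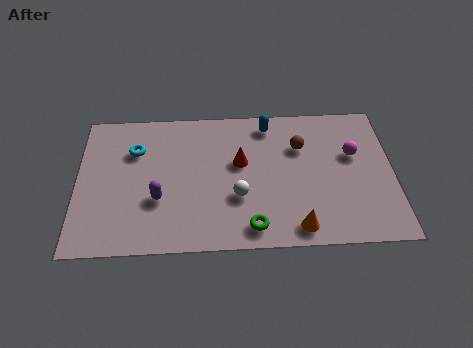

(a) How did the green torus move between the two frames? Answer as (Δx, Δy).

(2.5, -0.4)

The green torus started near (4.1, 1.4) and ended near (6.6, 1.0).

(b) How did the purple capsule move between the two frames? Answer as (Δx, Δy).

(1.8, 1.1)

The purple capsule was at about (1.3, 1.4) and moved to about (3.1, 2.5).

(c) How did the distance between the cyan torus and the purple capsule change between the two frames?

-1.7

The distance was about 4.4 in the first image and 2.7 in the second, so they moved 1.7 units closer together.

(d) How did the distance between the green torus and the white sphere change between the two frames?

-2.8

The distance was about 4.4 in the first image and 1.6 in the second, so they moved 2.8 units closer together.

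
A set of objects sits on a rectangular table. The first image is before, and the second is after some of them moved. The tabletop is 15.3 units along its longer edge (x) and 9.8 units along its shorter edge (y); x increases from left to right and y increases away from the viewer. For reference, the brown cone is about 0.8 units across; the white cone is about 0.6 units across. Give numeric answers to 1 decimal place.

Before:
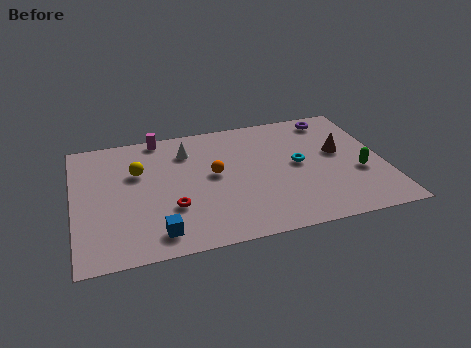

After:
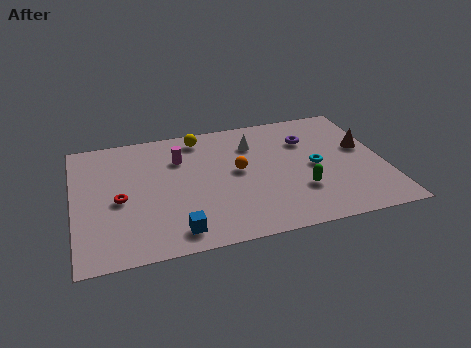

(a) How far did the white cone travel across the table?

3.3

From (5.7, 7.5) to (9.0, 7.3), the white cone covered √(3.3² + 0.2²) ≈ 3.3 units.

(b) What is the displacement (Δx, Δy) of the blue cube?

(0.9, -0.1)

From the two frames, the blue cube sits at roughly (3.9, 1.5) before and (4.8, 1.4) after.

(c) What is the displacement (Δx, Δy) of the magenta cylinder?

(0.9, -2.0)

From the two frames, the magenta cylinder sits at roughly (4.4, 9.0) before and (5.3, 7.0) after.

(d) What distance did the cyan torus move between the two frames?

0.9

The cyan torus moved from about (11.1, 5.1) to (11.9, 4.7), a distance of √(0.8² + 0.4²) ≈ 0.9.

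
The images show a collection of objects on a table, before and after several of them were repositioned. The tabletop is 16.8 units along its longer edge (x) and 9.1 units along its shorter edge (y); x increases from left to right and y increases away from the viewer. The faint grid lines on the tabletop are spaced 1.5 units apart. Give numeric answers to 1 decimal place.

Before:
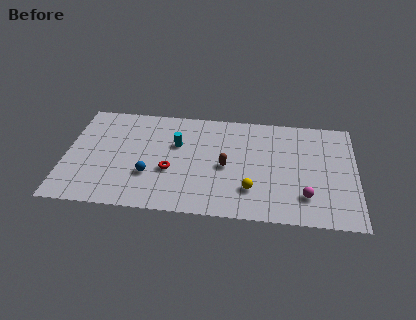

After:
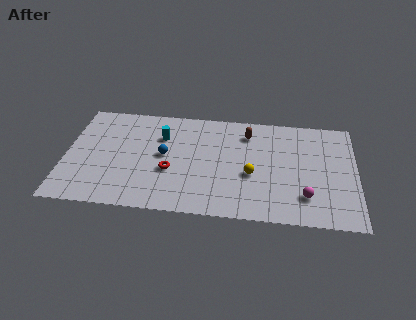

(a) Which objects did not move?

the magenta sphere and the red torus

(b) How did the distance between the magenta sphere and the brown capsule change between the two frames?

+1.0

Before: roughly 5.0 units apart; after: 6.0. That's 1.0 units further apart.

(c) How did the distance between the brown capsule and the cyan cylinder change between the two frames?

+1.8

They were about 3.3 units apart before and 5.1 after — 1.8 units further apart.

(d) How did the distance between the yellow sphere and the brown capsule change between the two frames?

+1.2

The distance was about 2.3 in the first image and 3.5 in the second, so they moved 1.2 units further apart.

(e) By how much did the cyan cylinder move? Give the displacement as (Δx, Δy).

(-0.9, 0.6)

The cyan cylinder was at about (6.4, 5.8) and moved to about (5.5, 6.4).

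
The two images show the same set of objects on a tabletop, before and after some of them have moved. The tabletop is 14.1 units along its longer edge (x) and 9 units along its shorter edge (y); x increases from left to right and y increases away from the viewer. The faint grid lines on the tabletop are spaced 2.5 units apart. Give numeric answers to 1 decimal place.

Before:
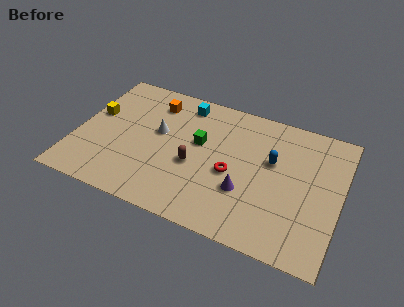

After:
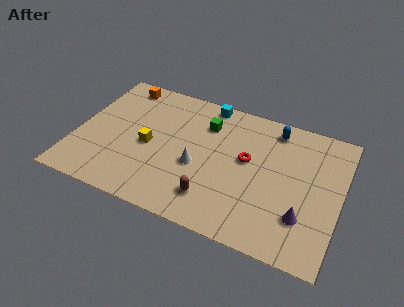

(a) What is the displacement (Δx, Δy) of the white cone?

(2.3, -1.5)

The white cone was at about (4.3, 5.2) and moved to about (6.6, 3.7).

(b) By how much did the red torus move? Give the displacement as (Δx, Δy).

(0.7, 1.2)

The red torus started near (8.4, 3.9) and ended near (9.1, 5.1).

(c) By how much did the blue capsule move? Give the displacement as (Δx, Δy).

(-0.1, 2.2)

The blue capsule was at about (10.4, 5.5) and moved to about (10.3, 7.7).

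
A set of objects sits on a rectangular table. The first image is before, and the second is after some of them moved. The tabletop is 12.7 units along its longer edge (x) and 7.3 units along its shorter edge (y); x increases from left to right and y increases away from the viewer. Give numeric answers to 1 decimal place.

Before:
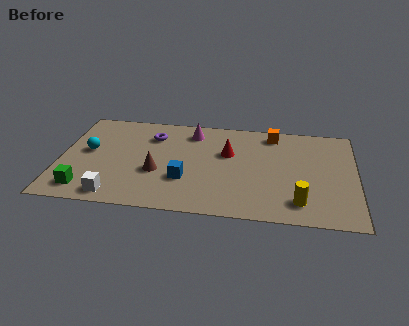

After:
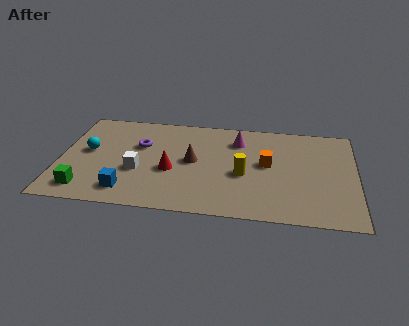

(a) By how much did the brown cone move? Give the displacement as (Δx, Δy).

(1.5, 1.0)

The brown cone was at about (4.2, 2.8) and moved to about (5.7, 3.8).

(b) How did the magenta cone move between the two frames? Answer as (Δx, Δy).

(2.0, -0.4)

From the two frames, the magenta cone sits at roughly (5.6, 6.0) before and (7.6, 5.6) after.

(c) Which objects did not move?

the green cube and the cyan sphere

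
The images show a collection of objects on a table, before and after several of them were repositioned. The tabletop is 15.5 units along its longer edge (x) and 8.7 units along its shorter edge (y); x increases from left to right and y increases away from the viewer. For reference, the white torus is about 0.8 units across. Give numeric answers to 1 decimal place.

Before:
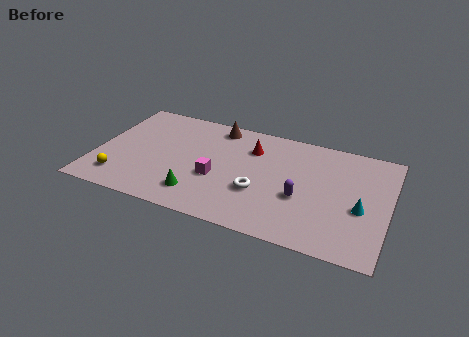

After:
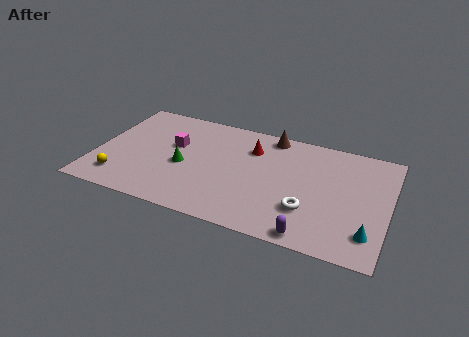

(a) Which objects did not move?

the red cone and the yellow sphere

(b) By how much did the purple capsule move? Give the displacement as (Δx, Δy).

(0.7, -2.6)

The purple capsule started near (11.0, 3.4) and ended near (11.7, 0.8).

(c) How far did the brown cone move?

2.9

From (6.1, 7.6) to (9.0, 7.8), the brown cone covered √(2.9² + 0.2²) ≈ 2.9 units.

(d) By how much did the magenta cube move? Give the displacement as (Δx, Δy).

(-2.5, 1.9)

The magenta cube started near (6.5, 3.4) and ended near (4.0, 5.3).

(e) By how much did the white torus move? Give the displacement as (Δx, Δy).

(2.6, -0.5)

The white torus was at about (8.8, 3.1) and moved to about (11.4, 2.6).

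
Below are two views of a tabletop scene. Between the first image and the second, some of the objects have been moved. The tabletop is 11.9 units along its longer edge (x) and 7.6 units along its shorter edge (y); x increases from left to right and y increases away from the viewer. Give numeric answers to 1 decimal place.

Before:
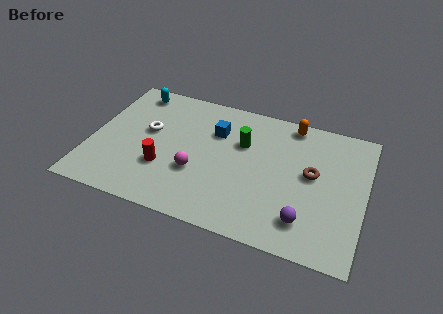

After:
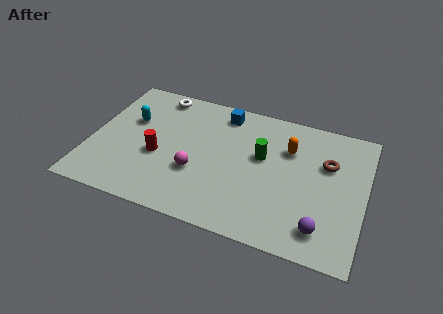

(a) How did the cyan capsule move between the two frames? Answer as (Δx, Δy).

(0.1, -1.8)

The cyan capsule started near (1.5, 6.6) and ended near (1.6, 4.8).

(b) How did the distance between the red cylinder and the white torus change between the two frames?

+1.5

The distance was about 2.1 in the first image and 3.6 in the second, so they moved 1.5 units further apart.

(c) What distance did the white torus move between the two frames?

2.3

The white torus was near (2.4, 4.4) before and (2.6, 6.7) after, so it travelled √(0.2² + 2.3²) ≈ 2.3 units.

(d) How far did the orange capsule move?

1.5

From (8.5, 6.8) to (8.5, 5.3), the orange capsule covered √(0.0² + 1.5²) ≈ 1.5 units.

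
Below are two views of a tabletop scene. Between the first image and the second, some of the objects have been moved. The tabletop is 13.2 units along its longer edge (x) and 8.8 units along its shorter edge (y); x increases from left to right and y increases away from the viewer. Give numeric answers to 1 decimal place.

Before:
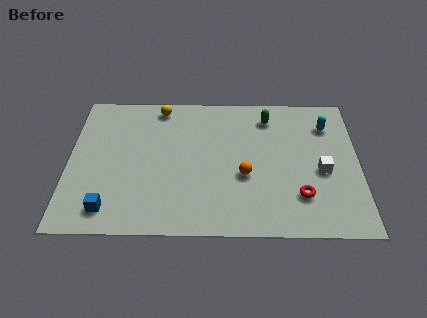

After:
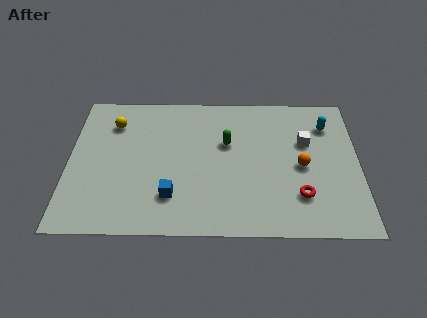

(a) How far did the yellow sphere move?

2.4

From (4.1, 7.8) to (2.0, 6.7), the yellow sphere covered √(2.1² + 1.1²) ≈ 2.4 units.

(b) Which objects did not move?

the red torus and the cyan capsule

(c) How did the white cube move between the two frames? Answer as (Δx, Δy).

(-0.7, 1.8)

The white cube was at about (11.5, 3.8) and moved to about (10.8, 5.6).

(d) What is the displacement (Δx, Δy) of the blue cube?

(2.8, 0.8)

The blue cube was at about (1.9, 1.4) and moved to about (4.7, 2.2).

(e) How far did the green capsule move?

2.5

From (9.1, 7.2) to (7.2, 5.5), the green capsule covered √(1.9² + 1.7²) ≈ 2.5 units.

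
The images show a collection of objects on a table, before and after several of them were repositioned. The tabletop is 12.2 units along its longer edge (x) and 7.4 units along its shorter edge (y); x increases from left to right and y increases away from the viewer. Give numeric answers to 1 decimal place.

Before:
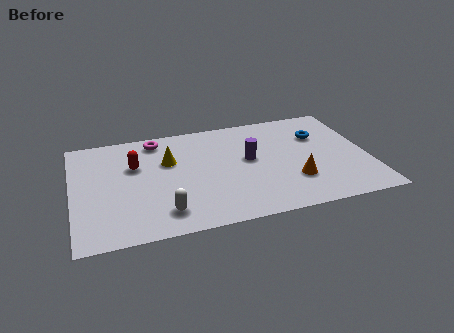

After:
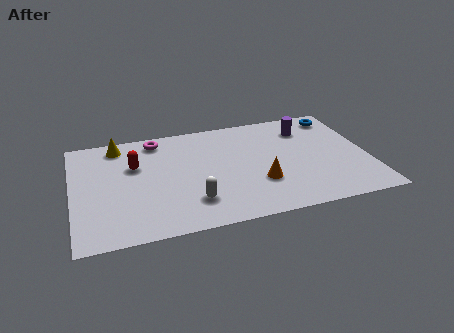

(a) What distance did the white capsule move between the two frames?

1.3

The white capsule moved from about (3.6, 1.4) to (4.8, 1.8), a distance of √(1.2² + 0.4²) ≈ 1.3.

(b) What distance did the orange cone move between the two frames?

1.4

The orange cone was near (9.0, 2.2) before and (7.6, 2.4) after, so it travelled √(1.4² + 0.2²) ≈ 1.4 units.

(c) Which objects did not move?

the red capsule and the magenta torus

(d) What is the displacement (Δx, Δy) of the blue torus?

(0.9, 1.2)

The blue torus started near (10.3, 5.1) and ended near (11.2, 6.3).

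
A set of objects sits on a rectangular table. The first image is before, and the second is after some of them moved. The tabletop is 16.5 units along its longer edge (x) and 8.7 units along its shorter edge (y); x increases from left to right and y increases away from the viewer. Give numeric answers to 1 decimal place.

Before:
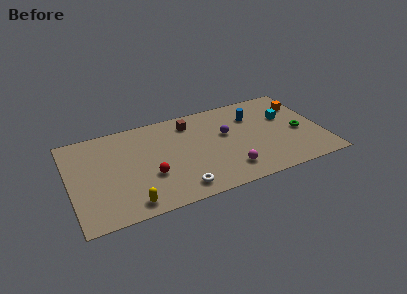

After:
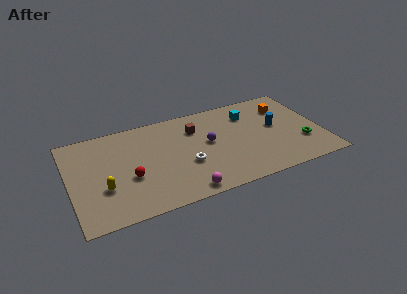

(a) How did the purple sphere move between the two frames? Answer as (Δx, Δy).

(-1.2, -0.4)

The purple sphere was at about (10.3, 5.2) and moved to about (9.1, 4.8).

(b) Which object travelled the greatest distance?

the magenta sphere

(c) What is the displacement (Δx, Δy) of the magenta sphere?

(-3.0, -0.9)

From the two frames, the magenta sphere sits at roughly (10.1, 1.8) before and (7.1, 0.9) after.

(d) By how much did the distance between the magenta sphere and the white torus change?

-0.9

Before: roughly 3.3 units apart; after: 2.4. That's 0.9 units closer together.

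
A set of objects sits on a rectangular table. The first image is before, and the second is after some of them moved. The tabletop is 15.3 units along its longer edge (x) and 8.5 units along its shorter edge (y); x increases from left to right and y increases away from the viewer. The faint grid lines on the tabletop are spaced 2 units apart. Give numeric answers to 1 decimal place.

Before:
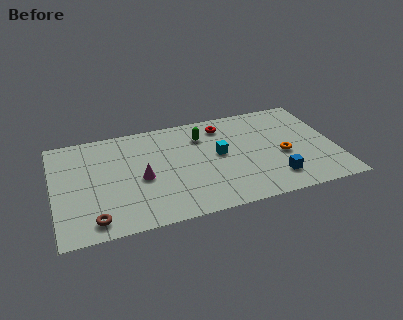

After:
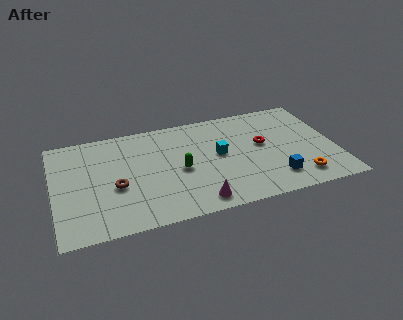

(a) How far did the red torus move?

3.0

The red torus moved from about (9.4, 7.0) to (11.4, 4.8), a distance of √(2.0² + 2.2²) ≈ 3.0.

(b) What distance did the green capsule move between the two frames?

2.9

From (8.2, 6.4) to (6.8, 3.9), the green capsule covered √(1.4² + 2.5²) ≈ 2.9 units.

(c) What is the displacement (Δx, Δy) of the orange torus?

(0.7, -2.1)

From the two frames, the orange torus sits at roughly (12.4, 3.6) before and (13.1, 1.5) after.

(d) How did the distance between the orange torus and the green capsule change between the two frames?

+1.7

They were about 5.0 units apart before and 6.7 after — 1.7 units further apart.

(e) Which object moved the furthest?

the magenta cone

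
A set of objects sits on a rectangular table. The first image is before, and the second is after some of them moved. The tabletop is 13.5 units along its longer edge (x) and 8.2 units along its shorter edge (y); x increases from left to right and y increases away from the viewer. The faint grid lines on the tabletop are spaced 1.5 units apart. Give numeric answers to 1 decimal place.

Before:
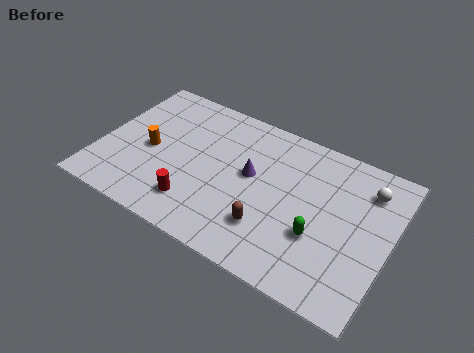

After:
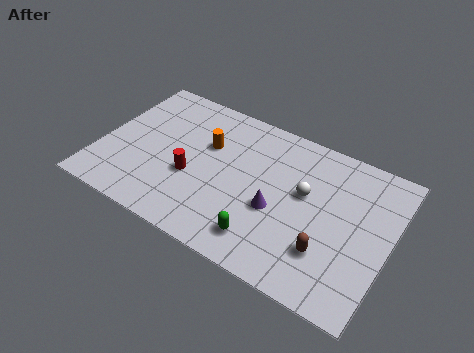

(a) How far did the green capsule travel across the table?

2.7

The green capsule moved from about (10.4, 2.9) to (8.1, 1.5), a distance of √(2.3² + 1.4²) ≈ 2.7.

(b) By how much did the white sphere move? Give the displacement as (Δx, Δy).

(-2.7, -1.6)

From the two frames, the white sphere sits at roughly (12.2, 6.4) before and (9.5, 4.8) after.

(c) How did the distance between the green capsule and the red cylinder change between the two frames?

-1.6

They were about 5.7 units apart before and 4.1 after — 1.6 units closer together.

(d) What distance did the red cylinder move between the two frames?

1.5

From (4.8, 1.8) to (4.4, 3.2), the red cylinder covered √(0.4² + 1.4²) ≈ 1.5 units.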